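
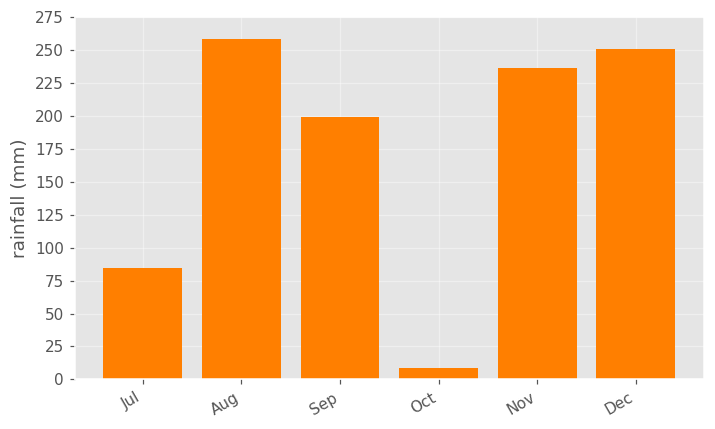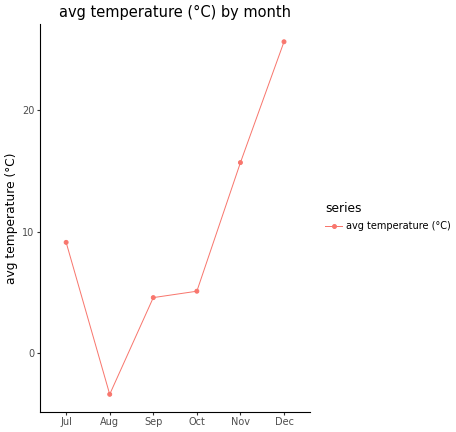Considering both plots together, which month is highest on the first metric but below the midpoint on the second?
Chart 2 median avg temperature (°C) ≈ 5; below-median months: Aug, Sep, Oct. Among those, Aug has the highest rainfall (mm) (≈ 250).

Aug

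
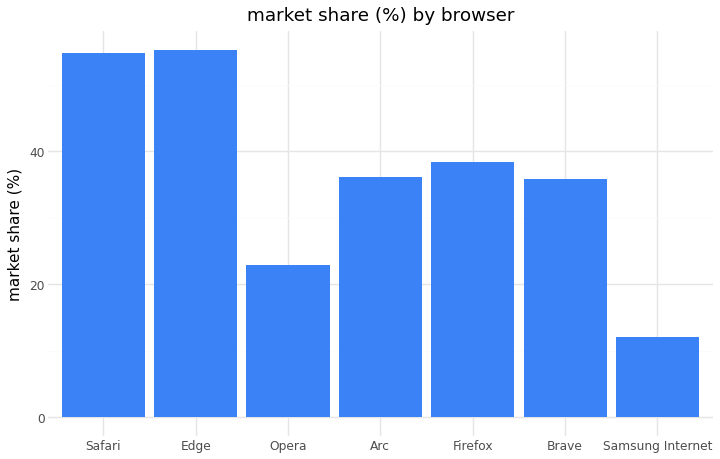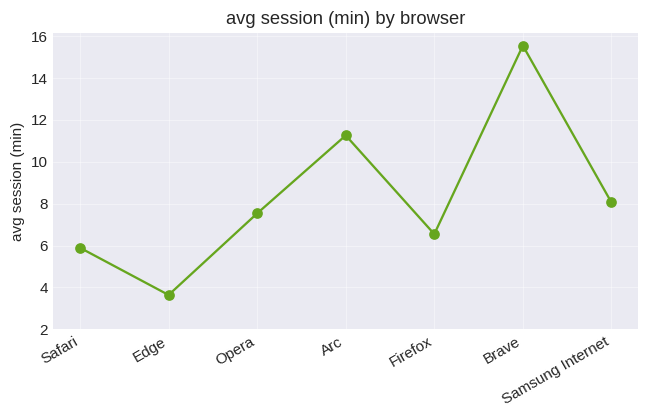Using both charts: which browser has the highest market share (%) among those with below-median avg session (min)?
Edge

Chart 2 median avg session (min) ≈ 8; below-median browsers: Safari, Edge, Firefox. Among those, Edge has the highest market share (%) (≈ 60).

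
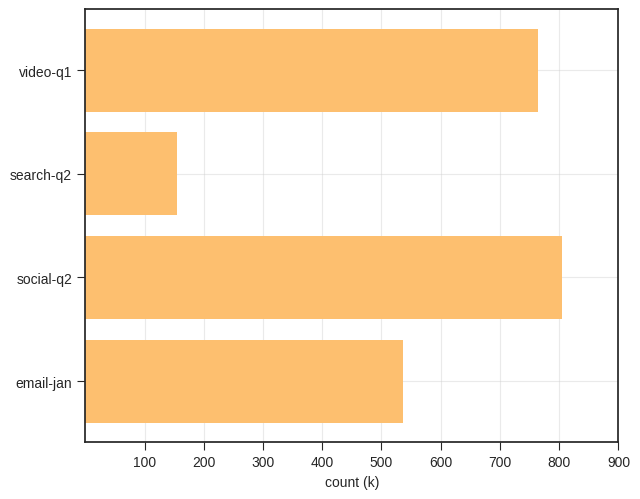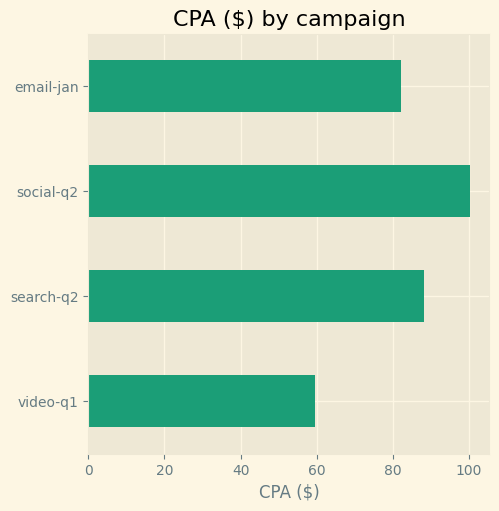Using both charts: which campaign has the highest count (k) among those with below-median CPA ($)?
Chart 2 median CPA ($) ≈ 90; below-median campaigns: video-q1, email-jan. Among those, video-q1 has the highest count (k) (≈ 800).

video-q1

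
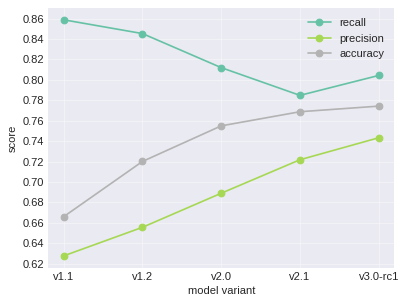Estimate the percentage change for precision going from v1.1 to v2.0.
v1.1 ≈ 0.62, v2.0 ≈ 0.68; (0.68 − 0.62) / 0.62 ≈ +9.7%.

≈ +9.7%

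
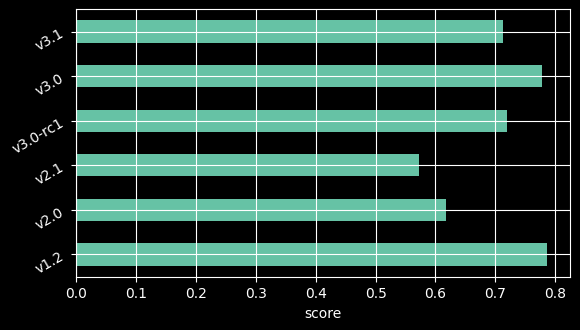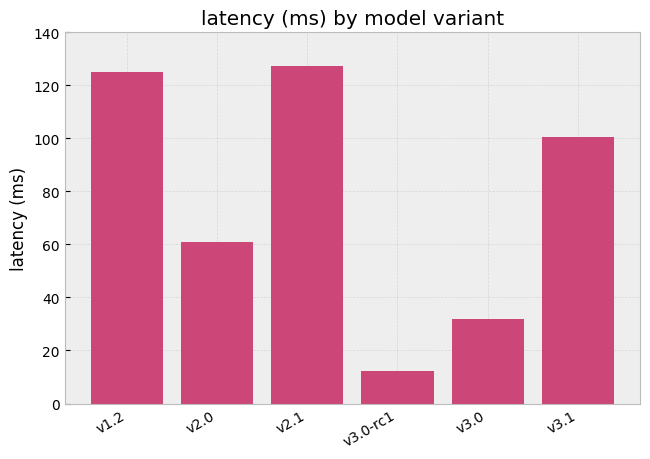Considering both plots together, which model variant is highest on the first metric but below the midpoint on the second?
Chart 2 median latency (ms) ≈ 80; below-median model variants: v2.0, v3.0-rc1, v3.0. Among those, v3.0 has the highest score (≈ 0.8).

v3.0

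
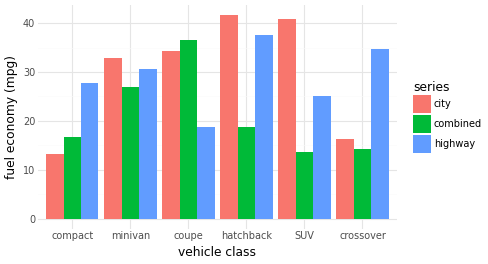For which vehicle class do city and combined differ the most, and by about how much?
SUV, ≈ 25 mpg

SUV: city ≈ 40, combined ≈ 15 → gap ≈ 25. Next-largest (hatchback) is only ≈ 20.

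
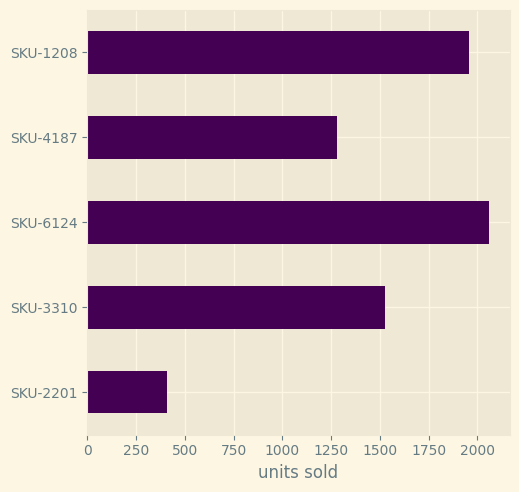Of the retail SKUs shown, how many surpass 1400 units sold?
3

Above 1400: SKU-3310, SKU-6124, SKU-1208.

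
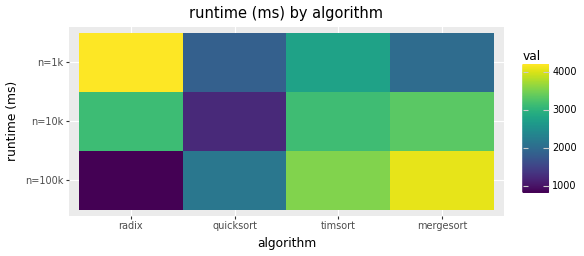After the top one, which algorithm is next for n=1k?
Top 3 for n=1k: radix ≈ 4000, timsort ≈ 3000, mergesort ≈ 2000.

timsort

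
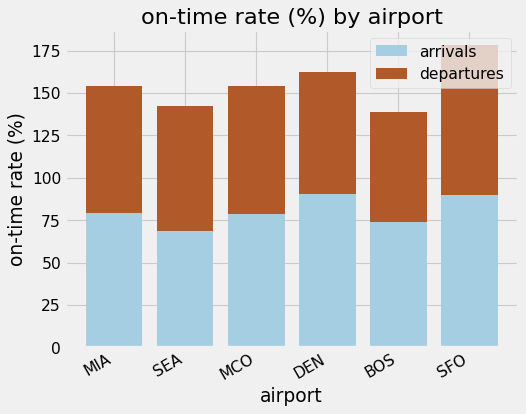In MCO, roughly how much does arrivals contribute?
≈ 80

arrivals top ≈ 80, bottom ≈ 0; segment ≈ 80.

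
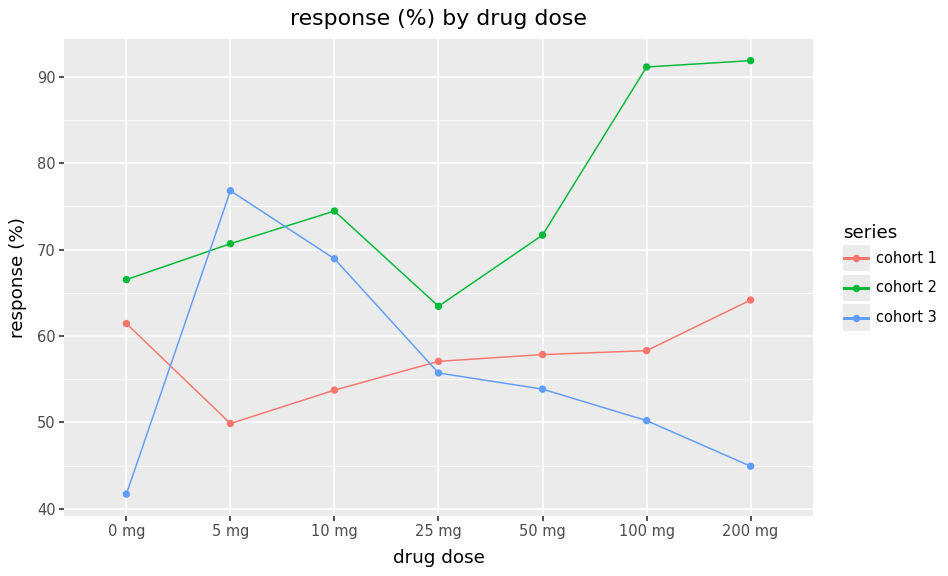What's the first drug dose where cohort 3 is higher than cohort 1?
0 mg: cohort 3 ≈ 40 vs cohort 1 ≈ 60 (not yet); 5 mg: cohort 3 ≈ 75 vs cohort 1 ≈ 50 (first crossover).

5 mg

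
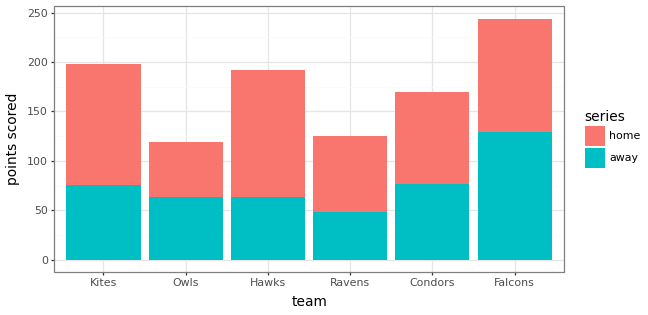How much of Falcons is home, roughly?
home top ≈ 250, bottom ≈ 125; segment ≈ 125.

≈ 125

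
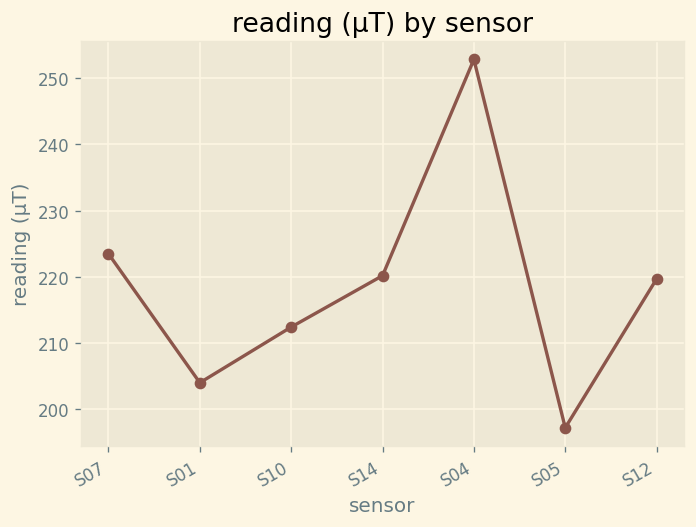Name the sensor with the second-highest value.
Top 3: S04 ≈ 255, S07 ≈ 225, S14 ≈ 220.

S07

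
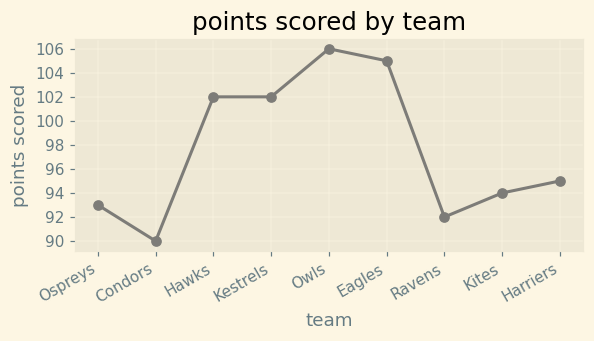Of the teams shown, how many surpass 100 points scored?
4

Above 100: Hawks, Kestrels, Owls, Eagles.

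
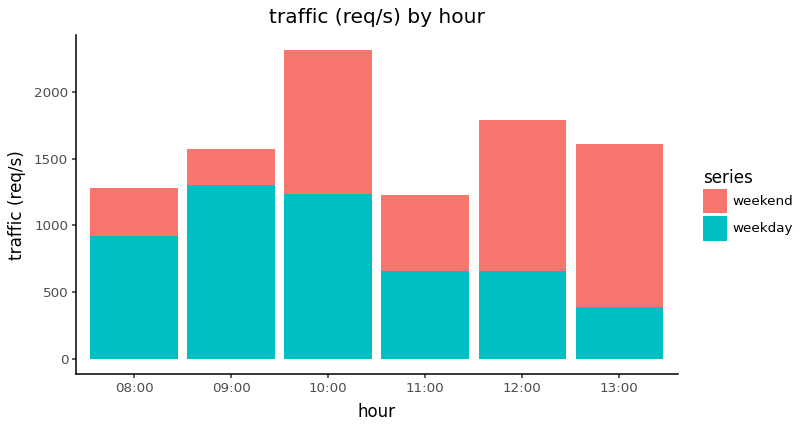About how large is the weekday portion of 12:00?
weekday top ≈ 600, bottom ≈ 0; segment ≈ 600.

≈ 600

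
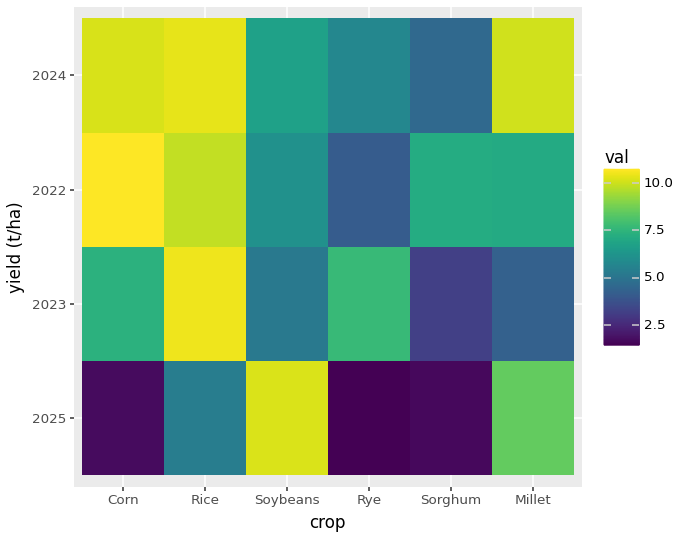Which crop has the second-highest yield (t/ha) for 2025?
Millet

Top 3 for 2025: Soybeans ≈ 10, Millet ≈ 9, Rice ≈ 5.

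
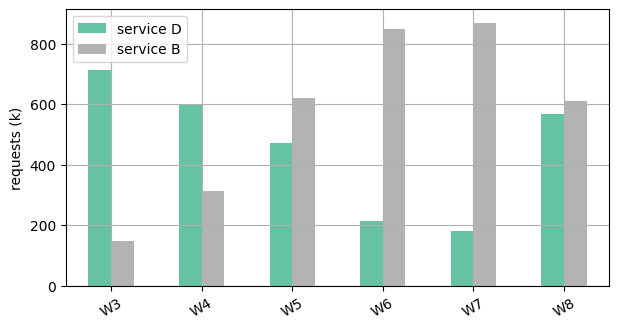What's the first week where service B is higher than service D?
W5

W4: service B ≈ 300 vs service D ≈ 600 (not yet); W5: service B ≈ 600 vs service D ≈ 500 (first crossover).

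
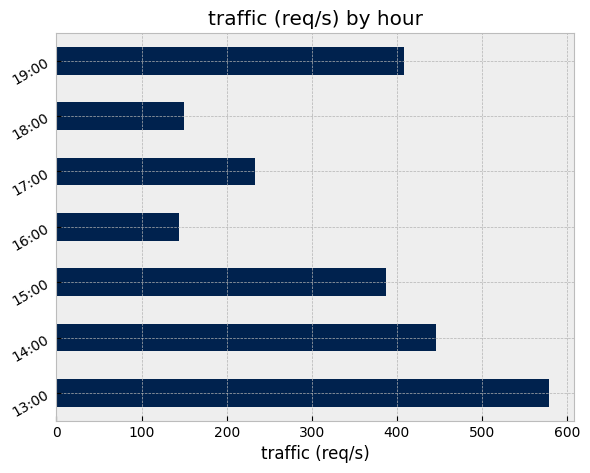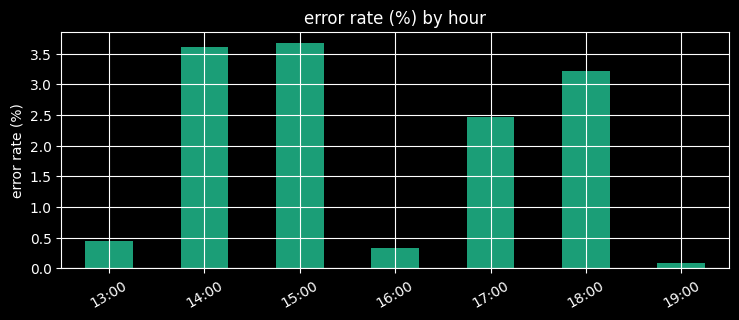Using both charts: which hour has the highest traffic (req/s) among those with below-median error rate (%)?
13:00

Chart 2 median error rate (%) ≈ 2.5; below-median hours: 13:00, 16:00, 19:00. Among those, 13:00 has the highest traffic (req/s) (≈ 600).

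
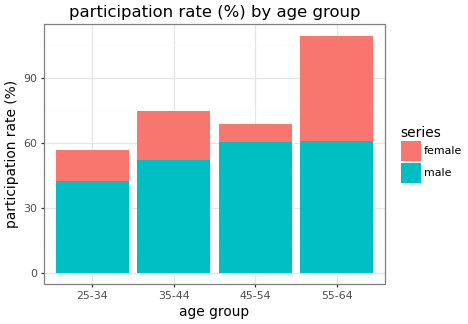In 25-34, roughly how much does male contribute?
male top ≈ 40, bottom ≈ 0; segment ≈ 40.

≈ 40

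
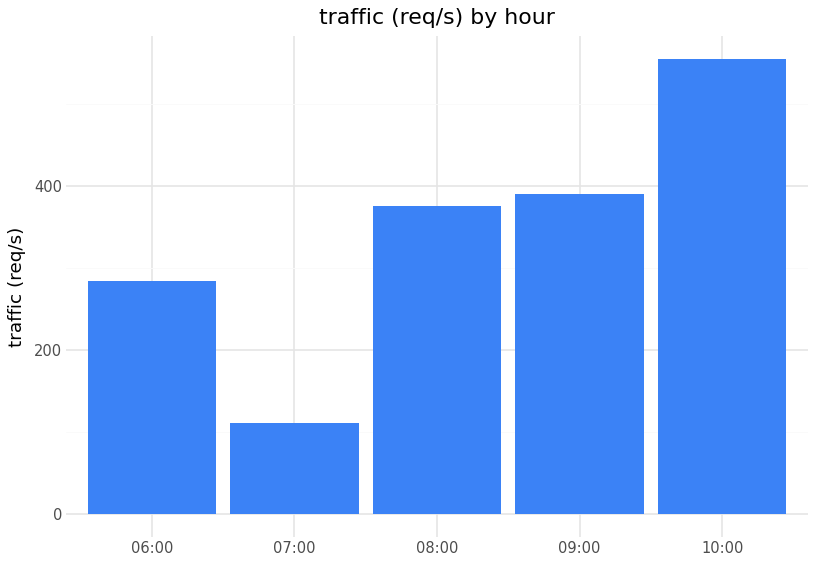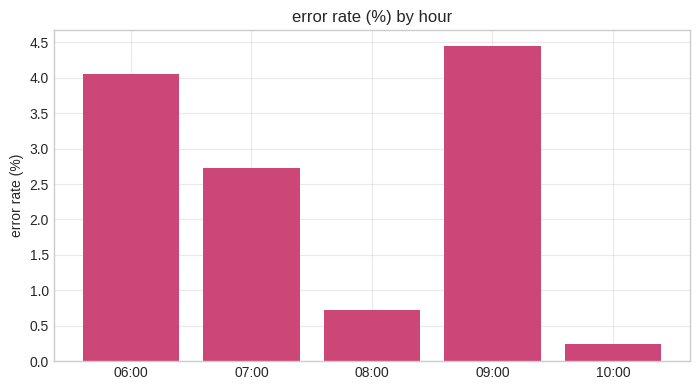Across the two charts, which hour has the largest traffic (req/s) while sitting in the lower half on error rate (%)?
Chart 2 median error rate (%) ≈ 2.5; below-median hours: 08:00, 10:00. Among those, 10:00 has the highest traffic (req/s) (≈ 600).

10:00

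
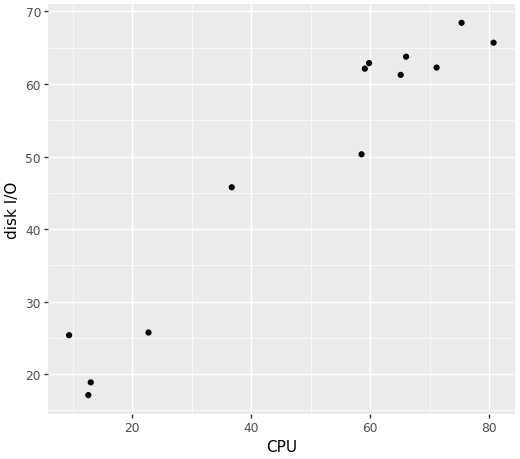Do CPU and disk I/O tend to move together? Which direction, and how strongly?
Points are positively correlated; strong (|r| ≈ 1.0).

positive, strong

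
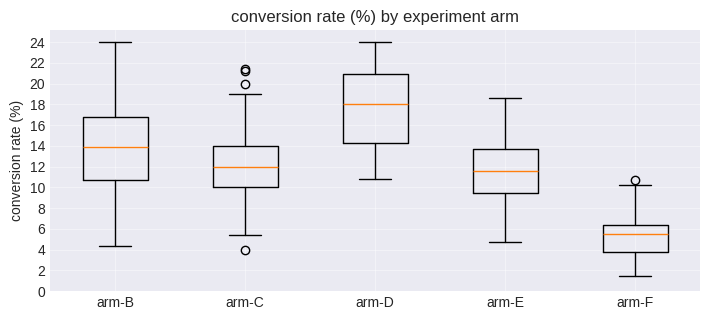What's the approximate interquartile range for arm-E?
Q3 ≈ 14, Q1 ≈ 10; IQR ≈ 4.

≈ 4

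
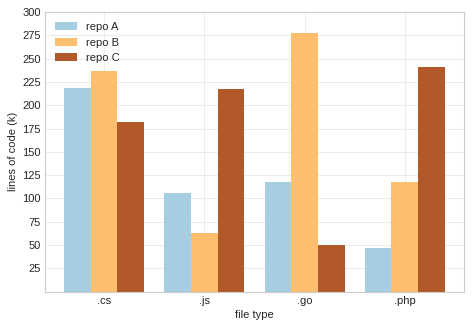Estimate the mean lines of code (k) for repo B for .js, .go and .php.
≈ 158

(75 + 275 + 125) / 3 ≈ 158.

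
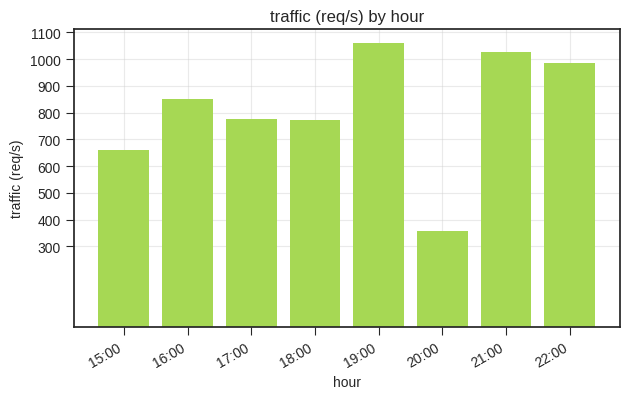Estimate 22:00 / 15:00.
≈ 1.43×

22:00 ≈ 1000, 15:00 ≈ 700; 1000/700 ≈ 1.43.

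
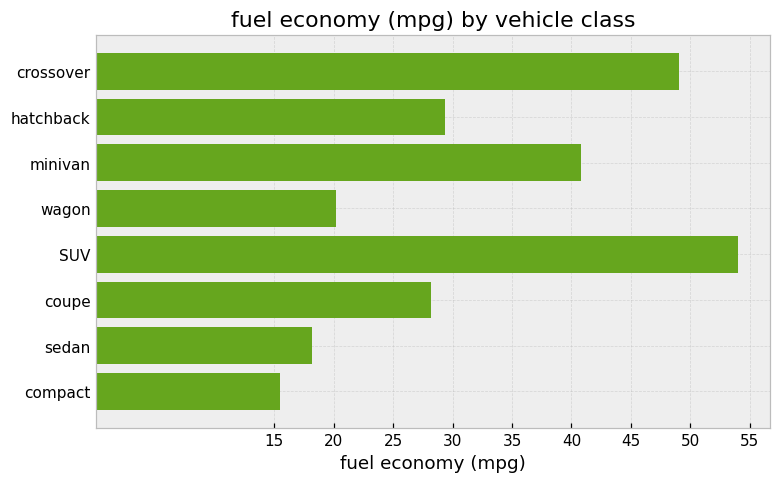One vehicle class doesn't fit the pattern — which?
SUV ≈ 55; the rest sit between ≈ 15 and ≈ 50.

SUV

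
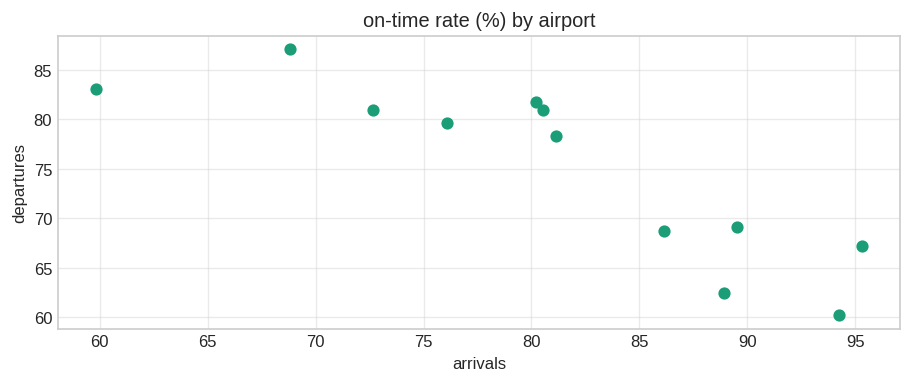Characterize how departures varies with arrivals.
Points are negatively correlated; strong (|r| ≈ 0.9).

negative, strong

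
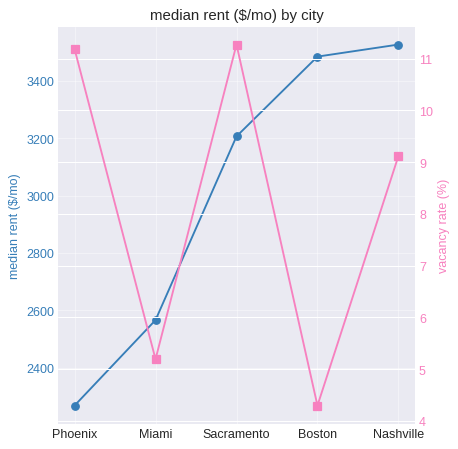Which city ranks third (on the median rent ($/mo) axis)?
Sacramento

Top 4 (on the median rent ($/mo) axis): Nashville ≈ 3600, Boston ≈ 3400, Sacramento ≈ 3200, Miami ≈ 2600.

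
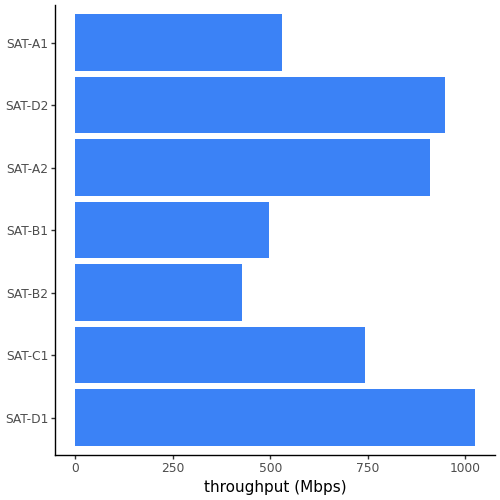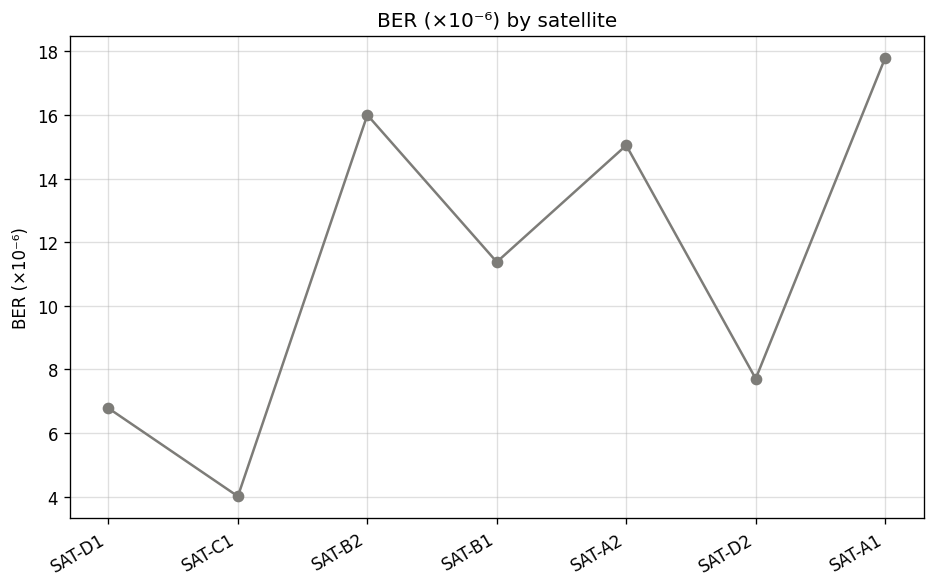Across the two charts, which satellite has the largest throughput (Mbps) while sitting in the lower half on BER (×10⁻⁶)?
Chart 2 median BER (×10⁻⁶) ≈ 12; below-median satellites: SAT-D1, SAT-C1, SAT-D2. Among those, SAT-D1 has the highest throughput (Mbps) (≈ 1000).

SAT-D1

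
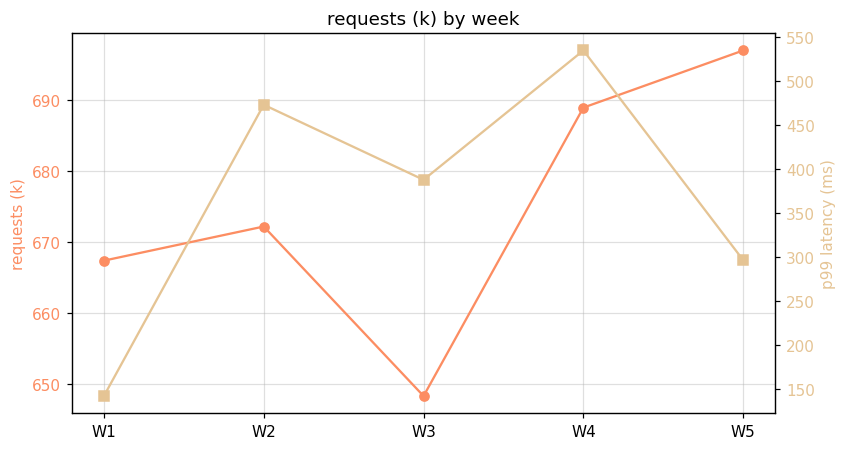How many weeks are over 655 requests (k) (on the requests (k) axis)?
Above 655: W1, W2, W4, W5.

4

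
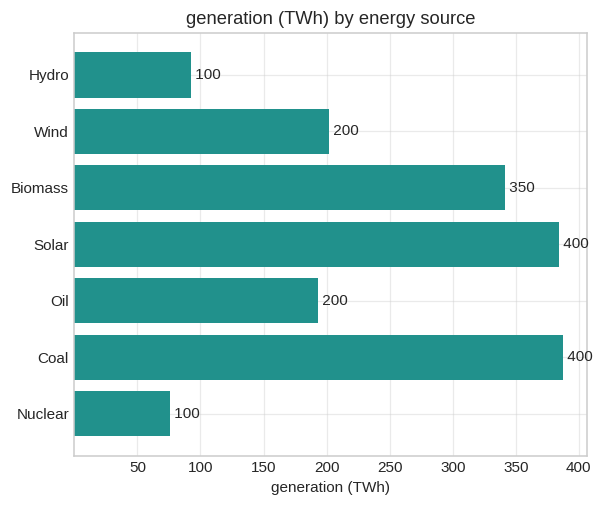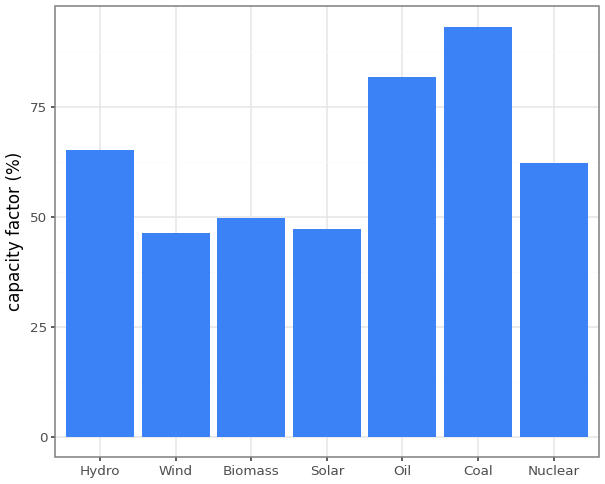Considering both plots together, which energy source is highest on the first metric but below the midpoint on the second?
Chart 2 median capacity factor (%) ≈ 60; below-median energy sources: Wind, Biomass, Solar. Among those, Solar has the highest generation (TWh) (≈ 400).

Solar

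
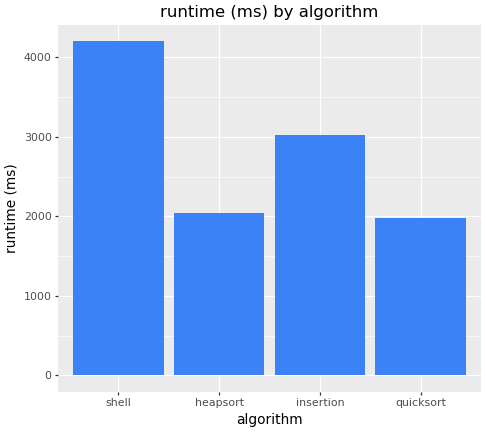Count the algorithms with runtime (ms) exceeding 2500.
Above 2500: shell, insertion.

2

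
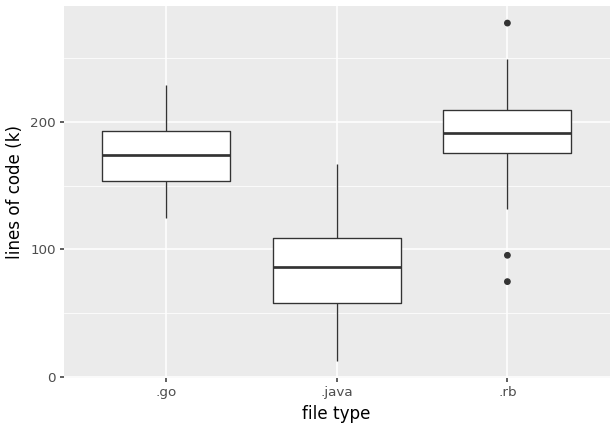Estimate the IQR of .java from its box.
Q3 ≈ 110, Q1 ≈ 60; IQR ≈ 50.

≈ 50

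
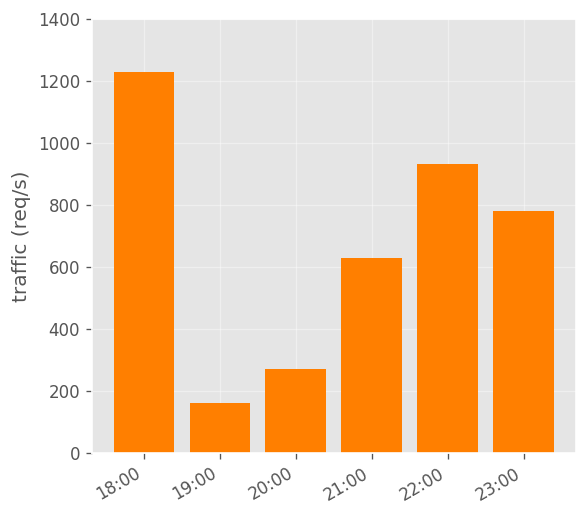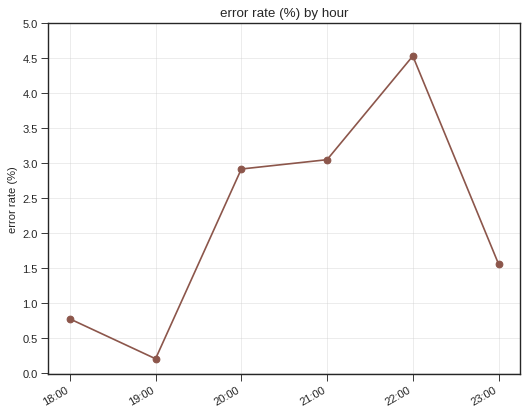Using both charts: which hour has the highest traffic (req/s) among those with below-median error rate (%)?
Chart 2 median error rate (%) ≈ 2; below-median hours: 18:00, 19:00, 23:00. Among those, 18:00 has the highest traffic (req/s) (≈ 1200).

18:00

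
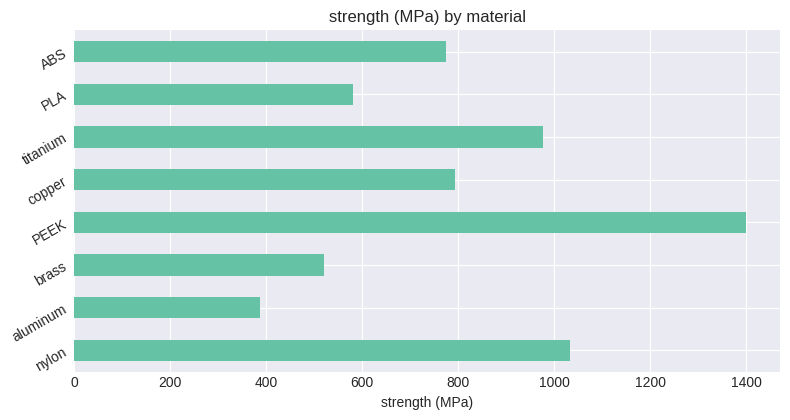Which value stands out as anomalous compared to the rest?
PEEK ≈ 1400; the rest sit between ≈ 400 and ≈ 1000.

PEEK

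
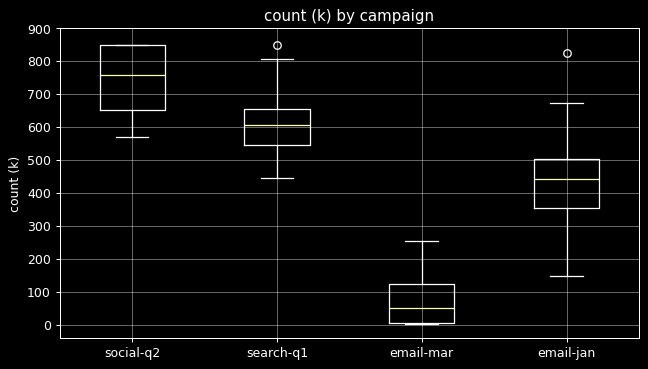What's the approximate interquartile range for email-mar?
Q3 ≈ 100, Q1 ≈ 0; IQR ≈ 100.

≈ 100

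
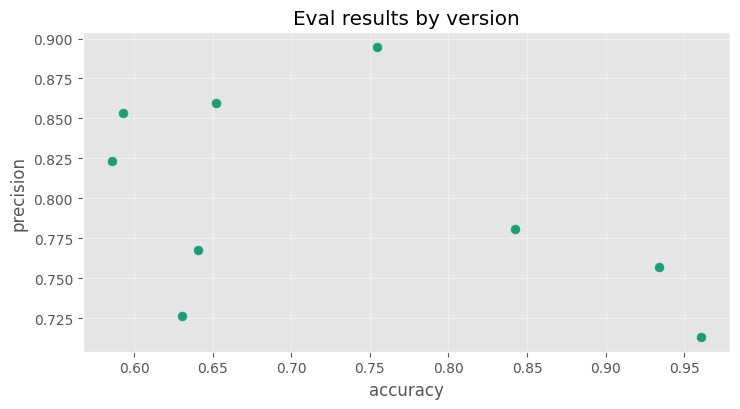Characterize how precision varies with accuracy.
negative, moderate

Points are negatively correlated; moderate (|r| ≈ 0.5).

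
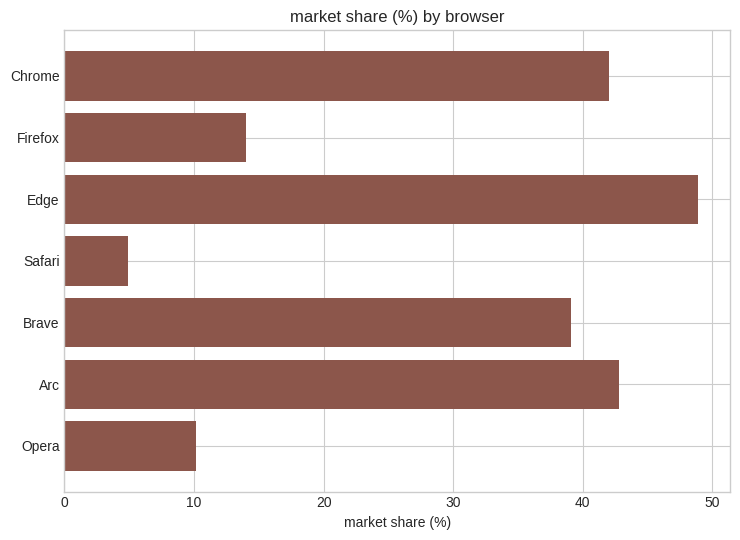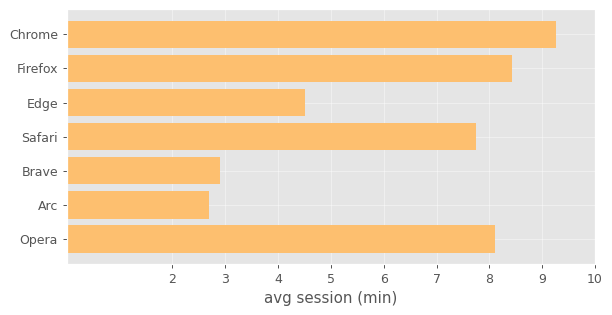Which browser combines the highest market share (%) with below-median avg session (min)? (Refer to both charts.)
Edge

Chart 2 median avg session (min) ≈ 8; below-median browsers: Edge, Brave, Arc. Among those, Edge has the highest market share (%) (≈ 50).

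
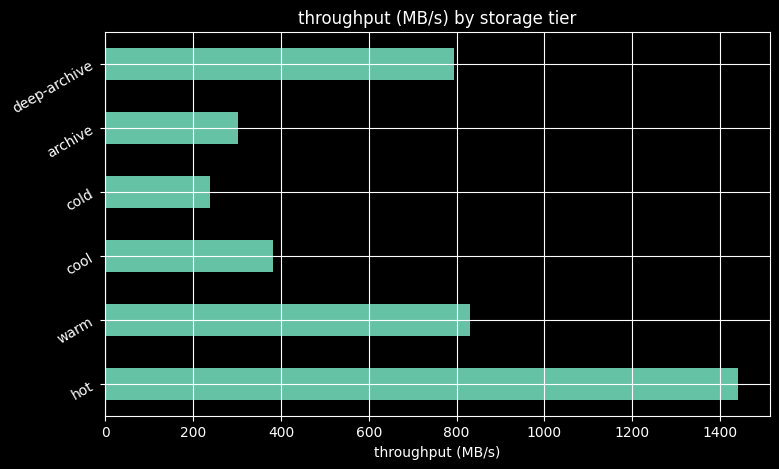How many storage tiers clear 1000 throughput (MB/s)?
Above 1000: hot.

1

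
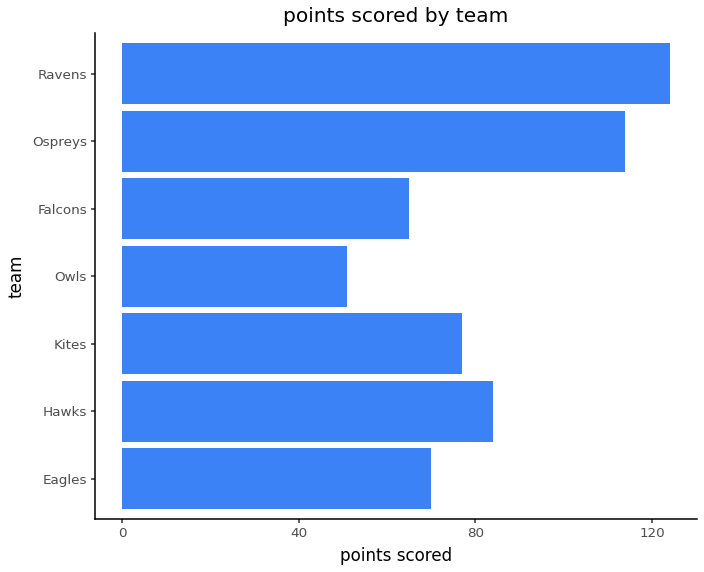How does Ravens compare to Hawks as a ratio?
≈ 1.5×

Ravens ≈ 120, Hawks ≈ 80; 120/80 ≈ 1.5.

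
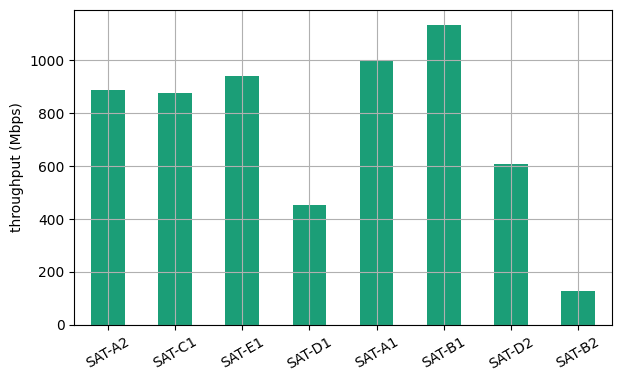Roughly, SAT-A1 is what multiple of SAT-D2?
≈ 1.67×

SAT-A1 ≈ 1000, SAT-D2 ≈ 600; 1000/600 ≈ 1.67.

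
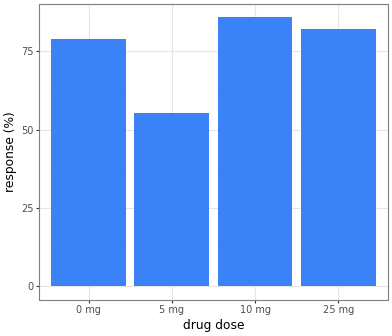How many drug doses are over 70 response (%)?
Above 70: 0 mg, 10 mg, 25 mg.

3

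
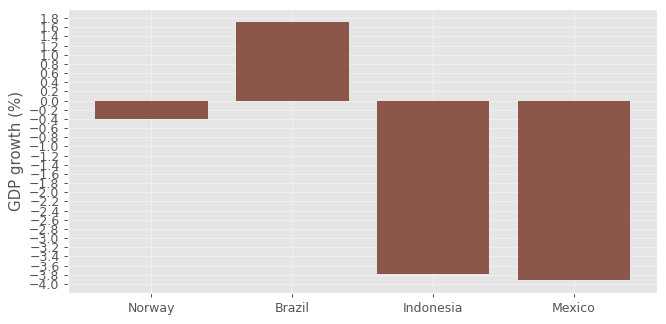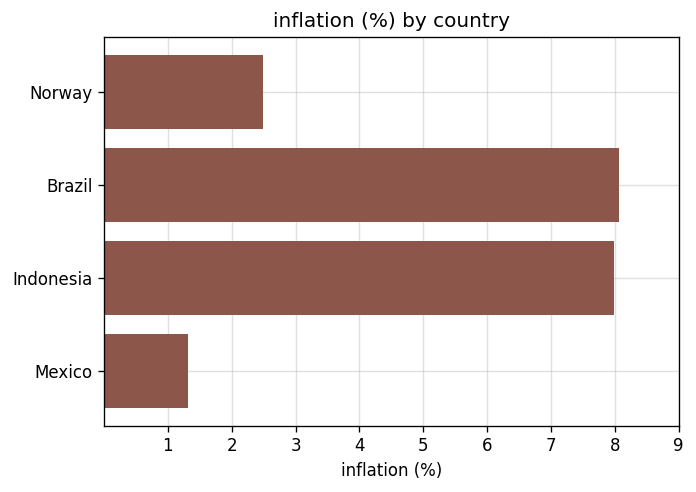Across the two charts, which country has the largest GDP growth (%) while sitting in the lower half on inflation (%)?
Chart 2 median inflation (%) ≈ 5; below-median countries: Norway, Mexico. Among those, Norway has the highest GDP growth (%) (≈ -0.4).

Norway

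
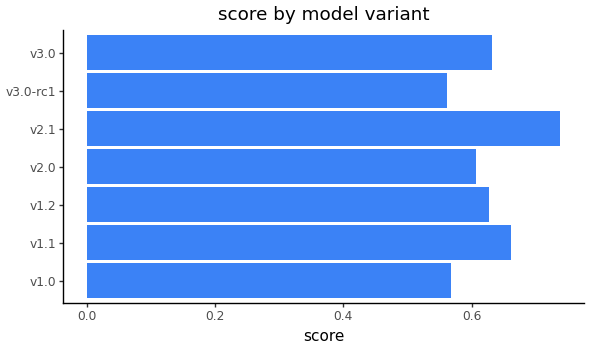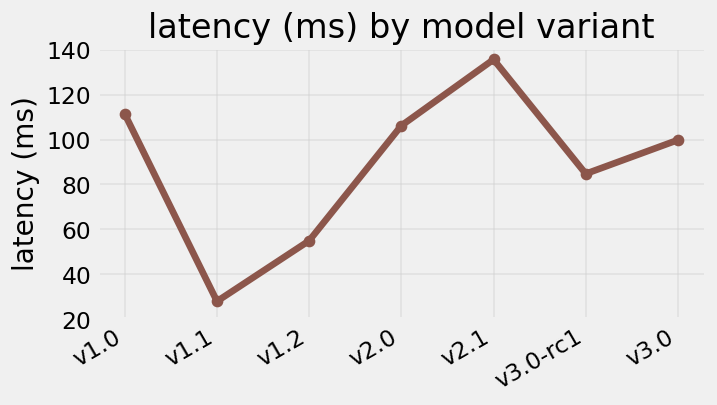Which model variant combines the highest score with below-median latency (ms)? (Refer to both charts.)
v1.1

Chart 2 median latency (ms) ≈ 100; below-median model variants: v1.1, v1.2, v3.0-rc1. Among those, v1.1 has the highest score (≈ 0.7).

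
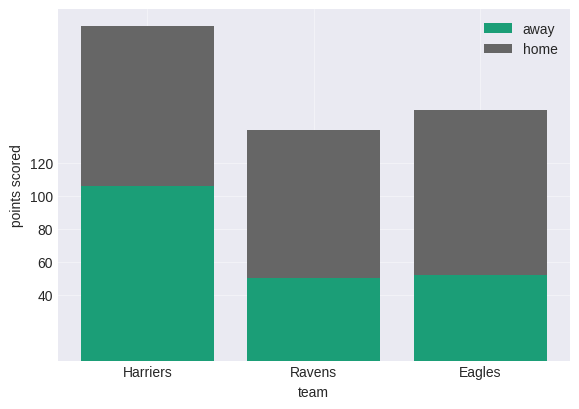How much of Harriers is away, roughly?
≈ 100

away top ≈ 100, bottom ≈ 0; segment ≈ 100.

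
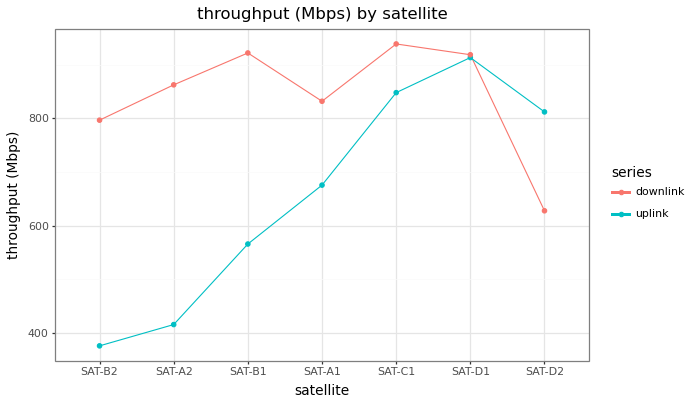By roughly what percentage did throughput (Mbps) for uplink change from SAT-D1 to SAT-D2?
SAT-D1 ≈ 900, SAT-D2 ≈ 800; (800 − 900) / 900 ≈ -11.1%.

≈ -11.1%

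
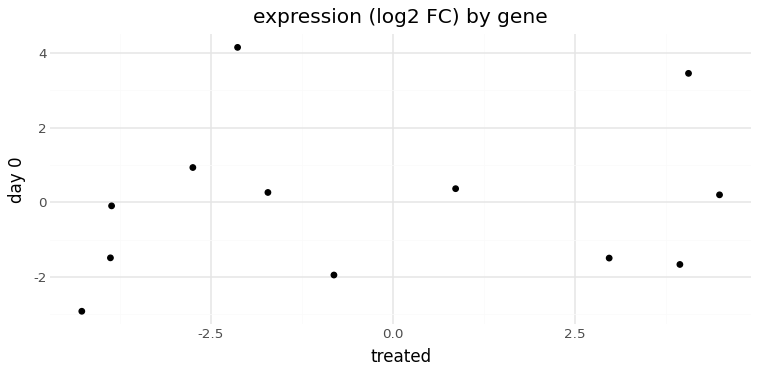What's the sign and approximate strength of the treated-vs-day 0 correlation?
Points are roughly uncorrelated; weak (|r| ≈ 0.2).

no clear correlation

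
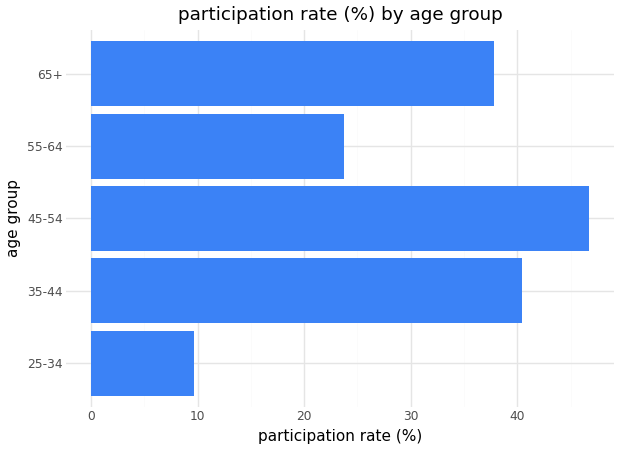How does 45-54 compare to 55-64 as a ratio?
≈ 1.8×

45-54 ≈ 45, 55-64 ≈ 25; 45/25 ≈ 1.8.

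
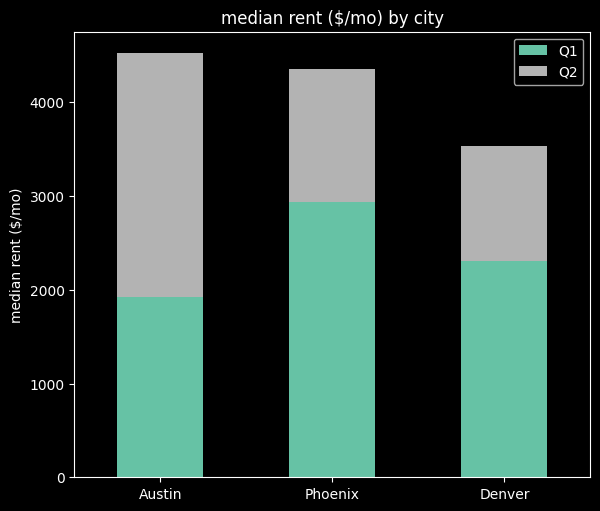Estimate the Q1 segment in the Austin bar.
Q1 top ≈ 2000, bottom ≈ 0; segment ≈ 2000.

≈ 2000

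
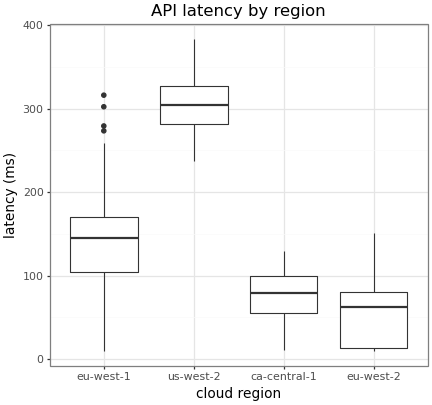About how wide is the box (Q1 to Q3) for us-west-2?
Q3 ≈ 325, Q1 ≈ 275; IQR ≈ 50.

≈ 50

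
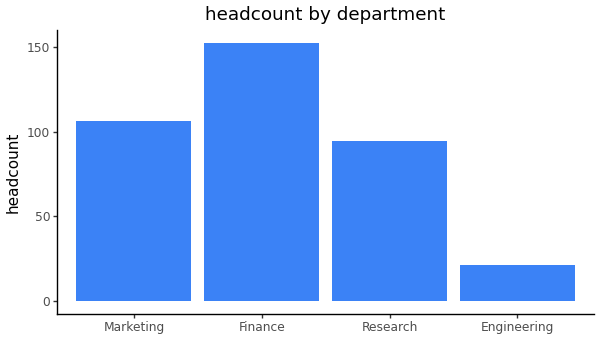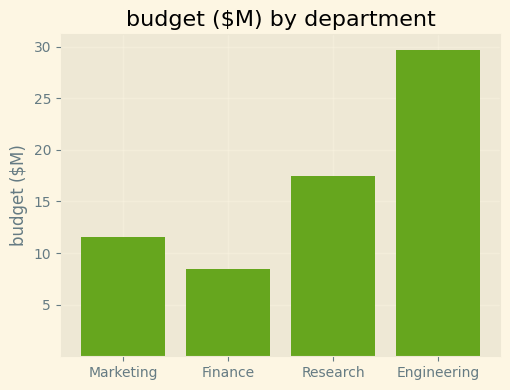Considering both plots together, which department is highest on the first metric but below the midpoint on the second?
Finance

Chart 2 median budget ($M) ≈ 15; below-median departments: Marketing, Finance. Among those, Finance has the highest headcount (≈ 160).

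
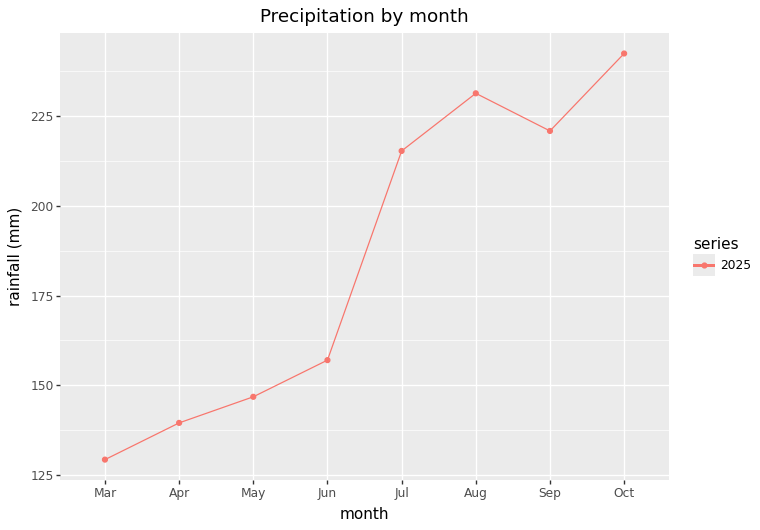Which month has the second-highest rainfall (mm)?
Top 3: Oct ≈ 240, Aug ≈ 230, Sep ≈ 220.

Aug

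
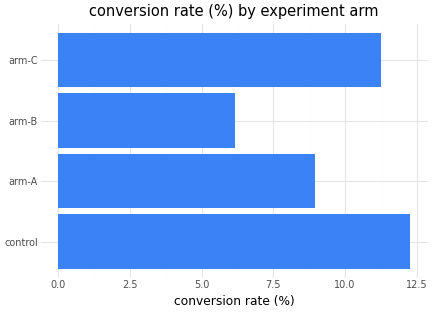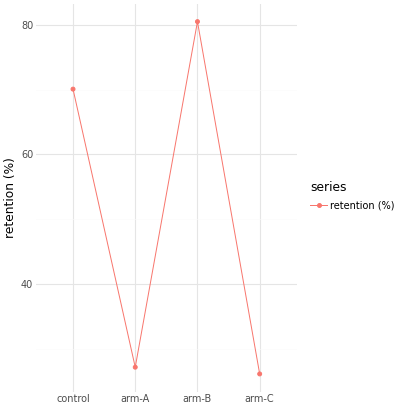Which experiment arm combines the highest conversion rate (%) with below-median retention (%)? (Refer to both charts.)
arm-C

Chart 2 median retention (%) ≈ 50; below-median experiment arms: arm-A, arm-C. Among those, arm-C has the highest conversion rate (%) (≈ 12).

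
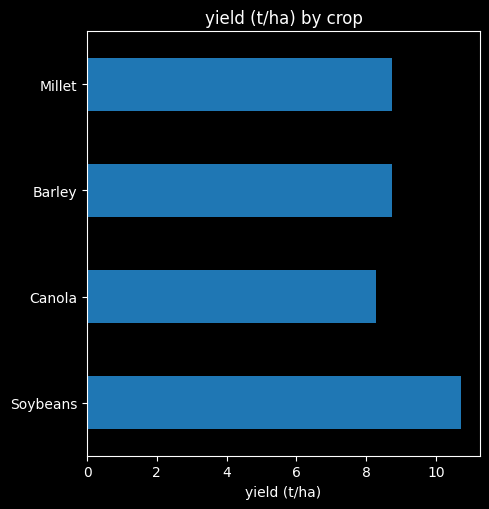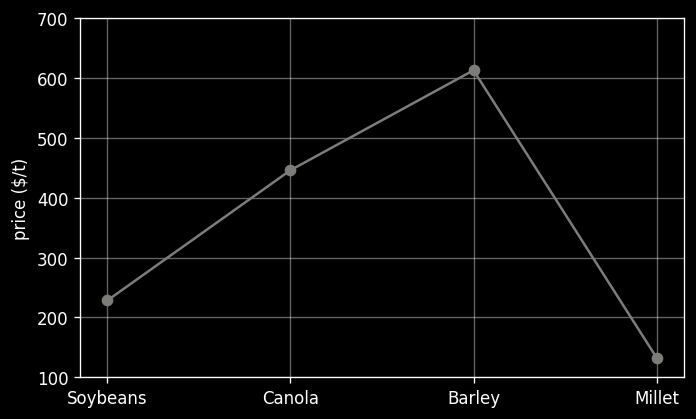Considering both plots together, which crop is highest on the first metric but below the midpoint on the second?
Soybeans

Chart 2 median price ($/t) ≈ 300; below-median crops: Soybeans, Millet. Among those, Soybeans has the highest yield (t/ha) (≈ 11).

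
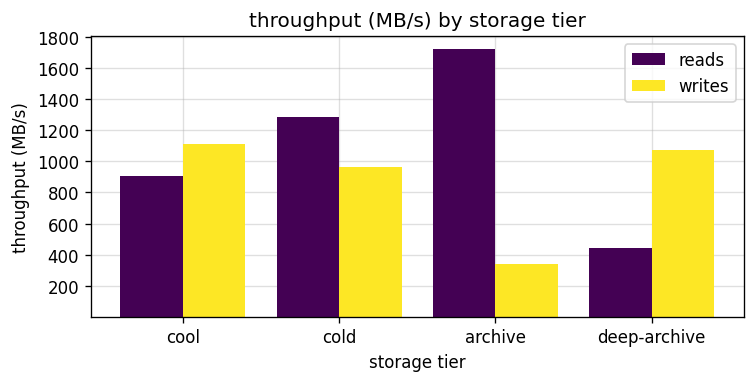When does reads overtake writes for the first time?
cold

cool: reads ≈ 1000 vs writes ≈ 1200 (not yet); cold: reads ≈ 1200 vs writes ≈ 1000 (first crossover).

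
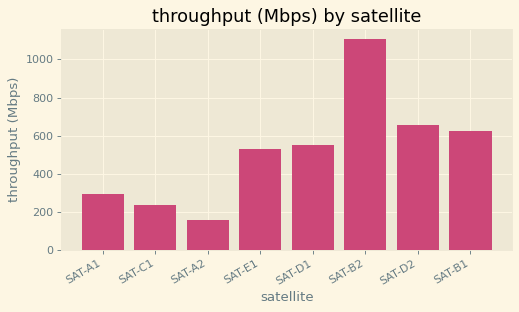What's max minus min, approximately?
≈ 900

Max SAT-B2 ≈ 1100, min SAT-A2 ≈ 200; range ≈ 900.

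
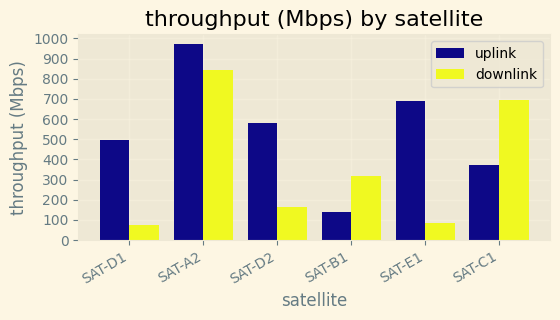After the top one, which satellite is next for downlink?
Top 3 for downlink: SAT-A2 ≈ 800, SAT-C1 ≈ 700, SAT-B1 ≈ 300.

SAT-C1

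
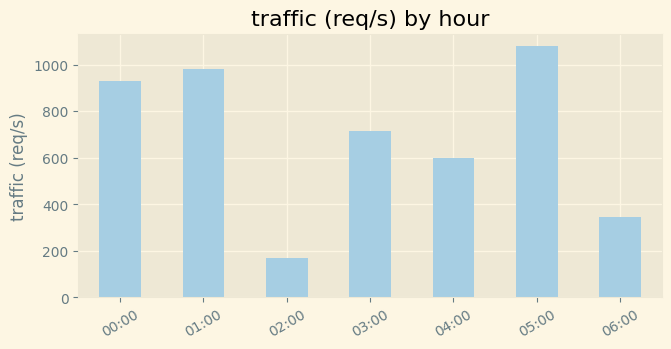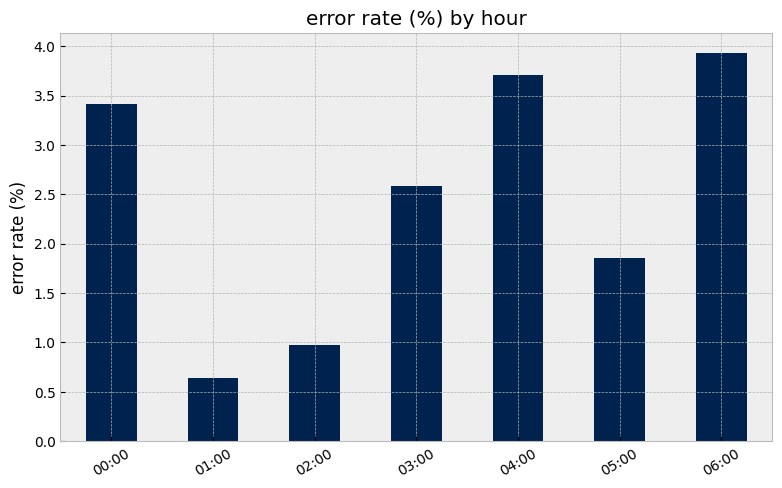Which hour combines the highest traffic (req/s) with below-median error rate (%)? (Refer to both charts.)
Chart 2 median error rate (%) ≈ 2.5; below-median hours: 01:00, 02:00, 05:00. Among those, 05:00 has the highest traffic (req/s) (≈ 1100).

05:00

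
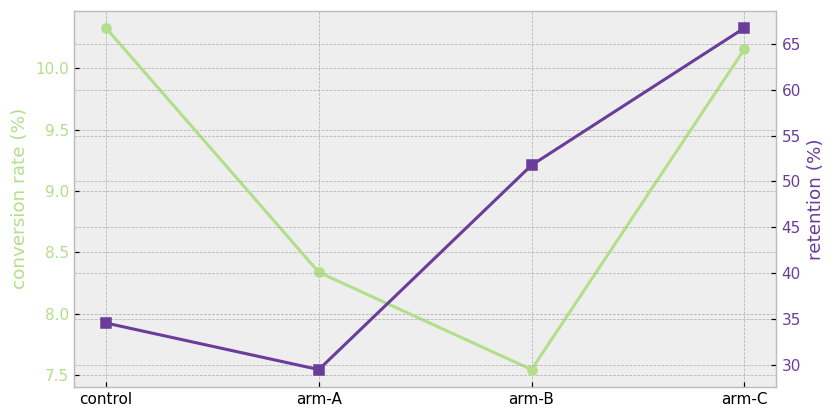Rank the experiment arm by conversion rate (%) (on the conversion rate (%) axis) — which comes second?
arm-C

Top 3 (on the conversion rate (%) axis): control ≈ 10.5, arm-C ≈ 10.0, arm-A ≈ 8.5.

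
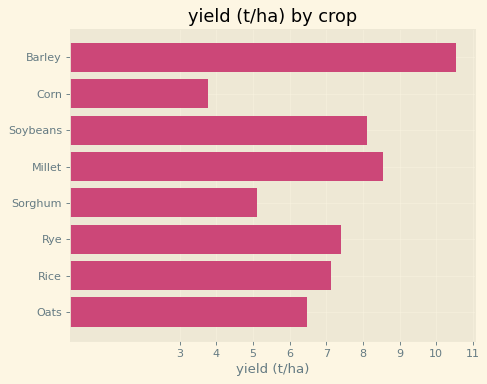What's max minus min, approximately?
Max Barley ≈ 11, min Corn ≈ 4; range ≈ 7.

≈ 7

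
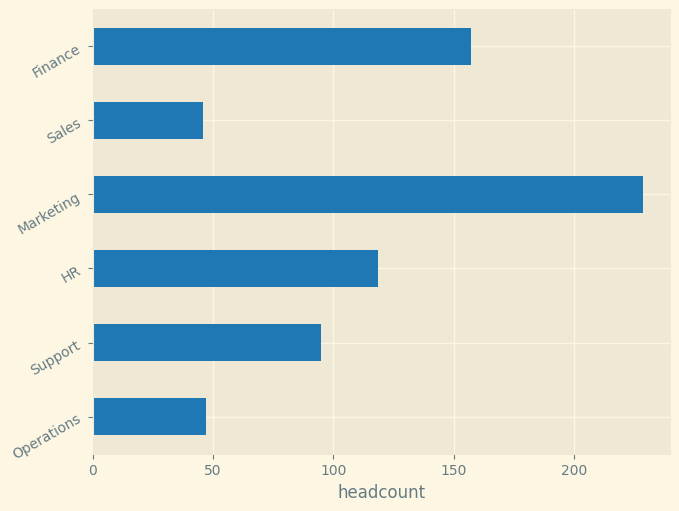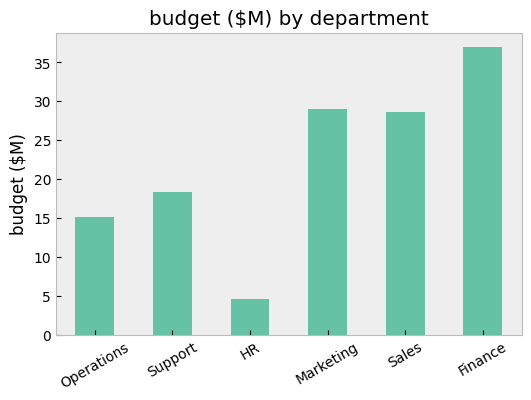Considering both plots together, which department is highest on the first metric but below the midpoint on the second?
Chart 2 median budget ($M) ≈ 25; below-median departments: Operations, Support, HR. Among those, HR has the highest headcount (≈ 125).

HR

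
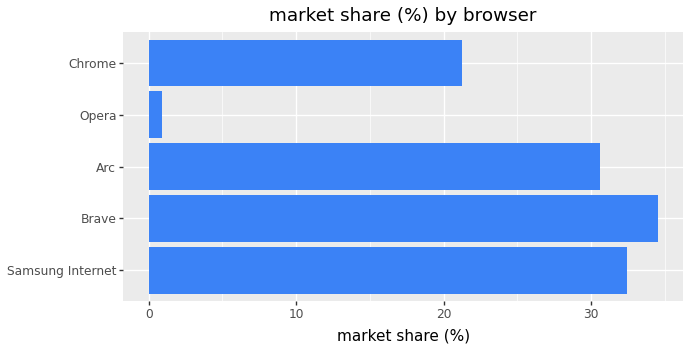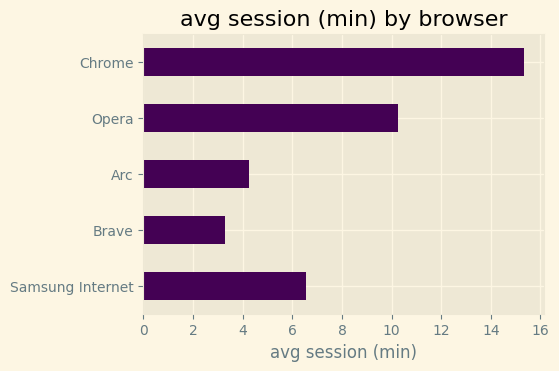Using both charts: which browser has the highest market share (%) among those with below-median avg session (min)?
Brave

Chart 2 median avg session (min) ≈ 6; below-median browsers: Brave, Arc. Among those, Brave has the highest market share (%) (≈ 35).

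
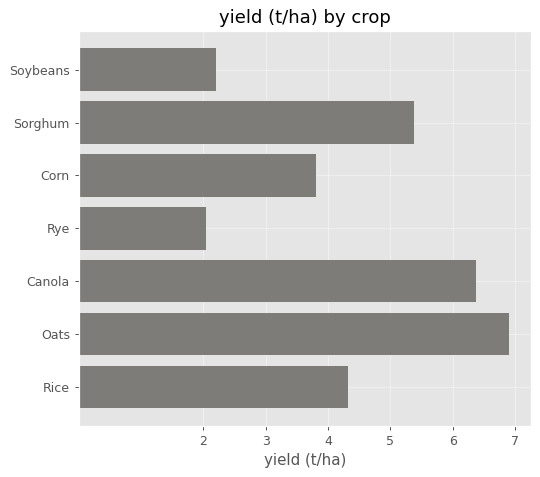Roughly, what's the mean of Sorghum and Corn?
(5 + 4) / 2 ≈ 4.

≈ 4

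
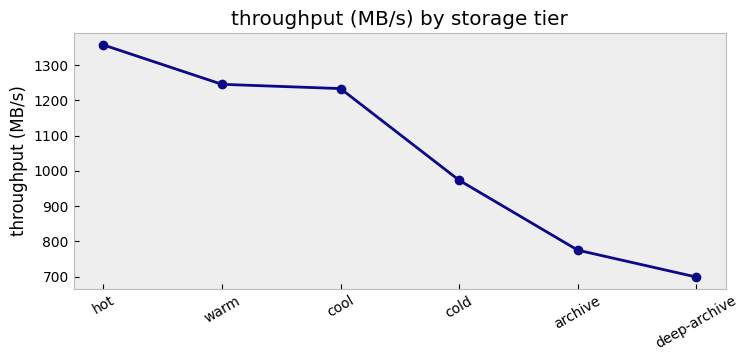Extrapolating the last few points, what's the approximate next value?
≈ 550

Last three: 1000, 800, 700 → slope ≈ -150/step → next ≈ 550.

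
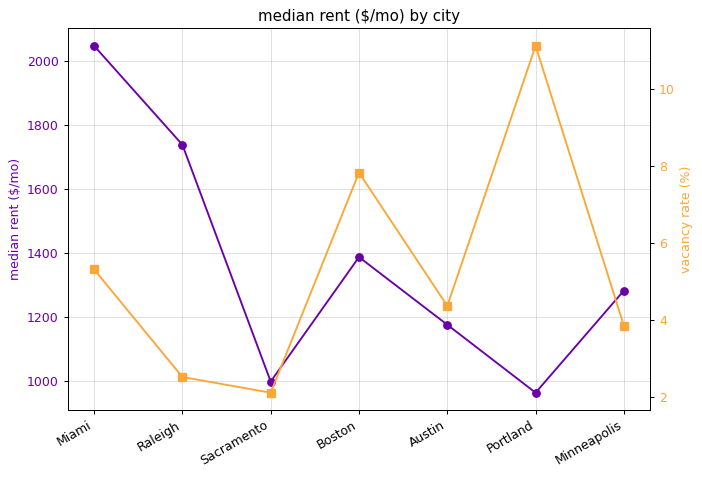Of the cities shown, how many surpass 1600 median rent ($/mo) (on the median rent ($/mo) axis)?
2

Above 1600: Miami, Raleigh.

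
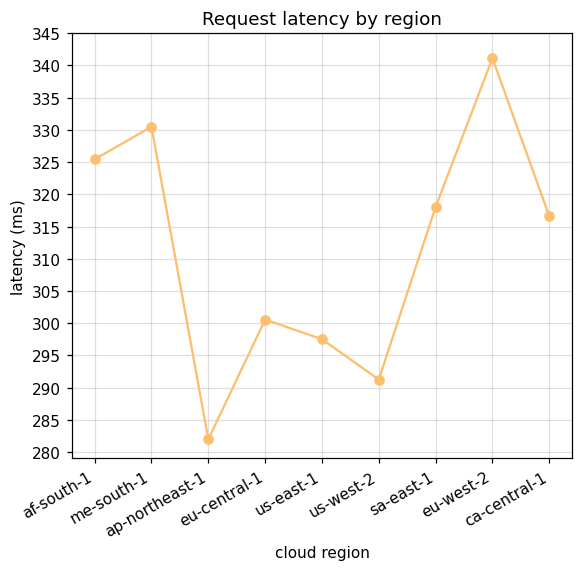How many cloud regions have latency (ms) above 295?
Above 295: af-south-1, me-south-1, eu-central-1, us-east-1, sa-east-1, eu-west-2, ca-central-1.

7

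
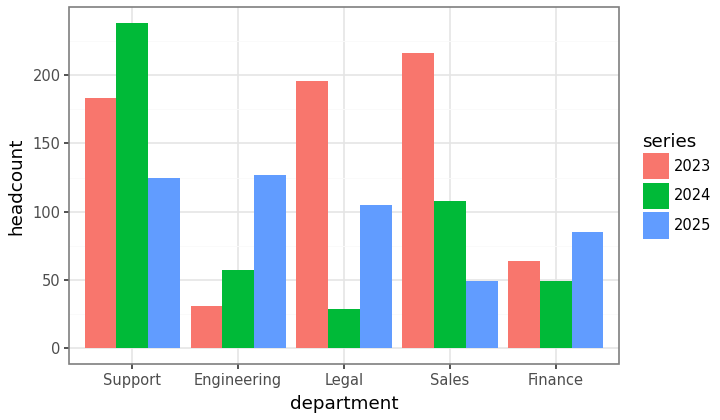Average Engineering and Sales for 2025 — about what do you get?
(120 + 40) / 2 ≈ 80.

≈ 80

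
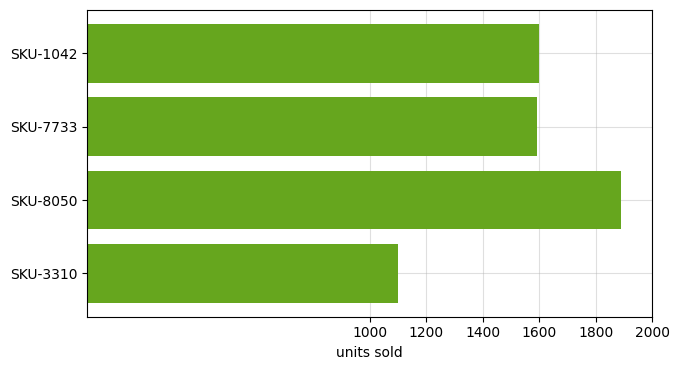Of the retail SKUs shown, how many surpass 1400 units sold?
3

Above 1400: SKU-1042, SKU-7733, SKU-8050.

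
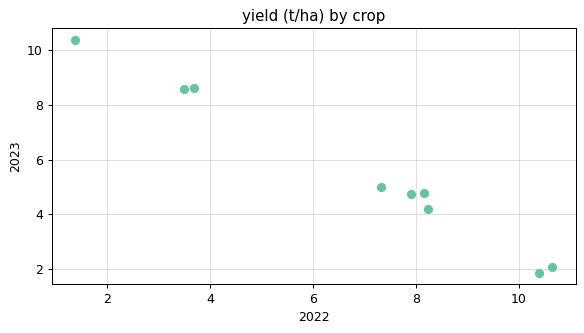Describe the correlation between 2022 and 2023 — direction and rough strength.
negative, strong

Points are negatively correlated; strong (|r| ≈ 1.0).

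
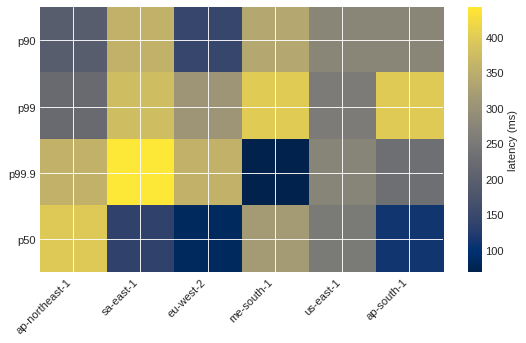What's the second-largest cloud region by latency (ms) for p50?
Top 3 for p50: ap-northeast-1 ≈ 400, me-south-1 ≈ 300, us-east-1 ≈ 250.

me-south-1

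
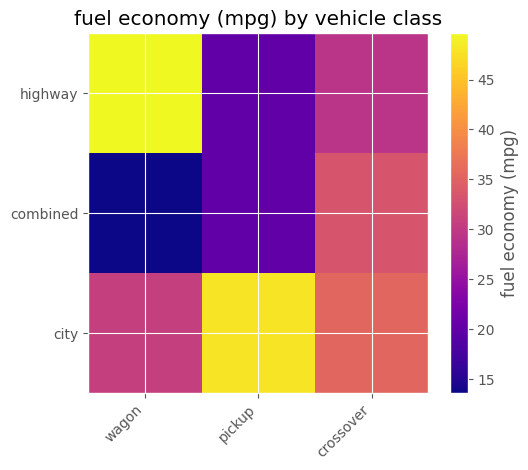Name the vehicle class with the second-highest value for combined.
pickup

Top 3 for combined: crossover ≈ 35, pickup ≈ 20, wagon ≈ 15.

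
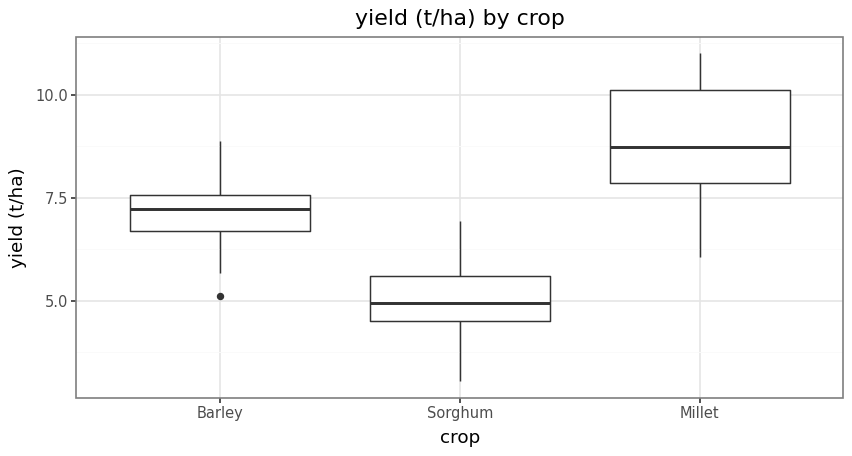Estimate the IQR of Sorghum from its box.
≈ 1.0

Q3 ≈ 5.5, Q1 ≈ 4.5; IQR ≈ 1.0.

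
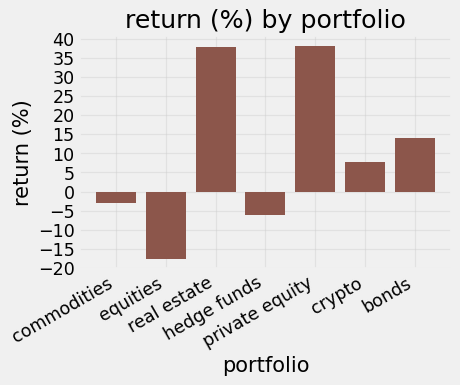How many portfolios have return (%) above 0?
Above 0: real estate, private equity, crypto, bonds.

4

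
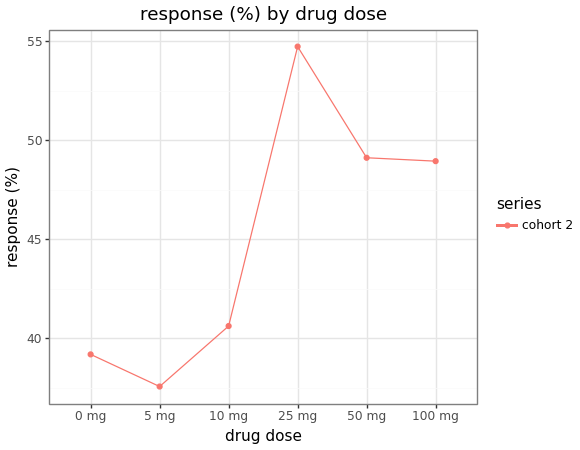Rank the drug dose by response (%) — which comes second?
50 mg

Top 3: 25 mg ≈ 54, 50 mg ≈ 50, 100 mg ≈ 48.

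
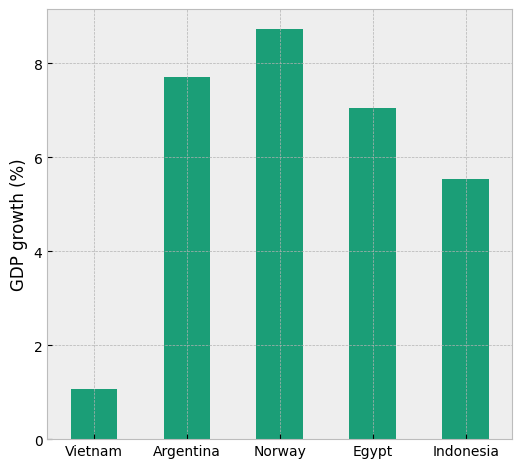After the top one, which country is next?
Top 3: Norway ≈ 9, Argentina ≈ 8, Egypt ≈ 7.

Argentina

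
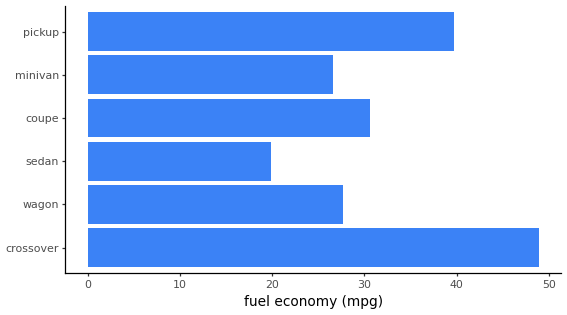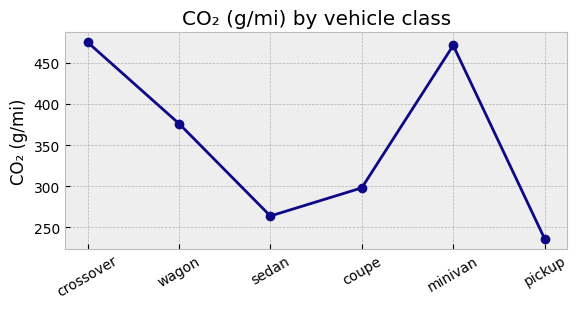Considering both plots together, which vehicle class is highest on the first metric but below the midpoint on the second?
pickup

Chart 2 median CO₂ (g/mi) ≈ 350; below-median vehicle classes: sedan, coupe, pickup. Among those, pickup has the highest fuel economy (mpg) (≈ 40).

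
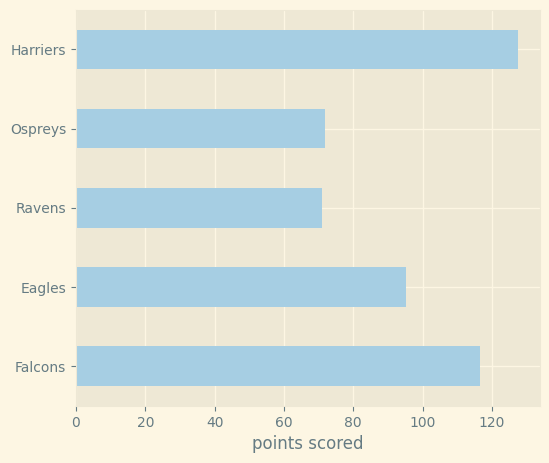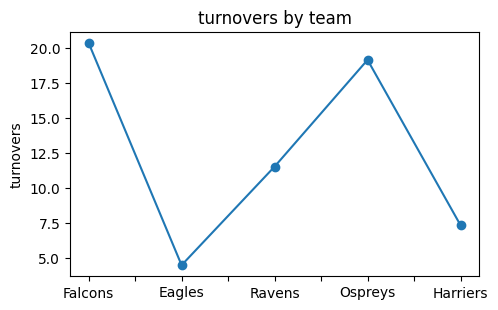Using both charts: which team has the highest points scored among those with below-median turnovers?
Harriers

Chart 2 median turnovers ≈ 12; below-median teams: Eagles, Harriers. Among those, Harriers has the highest points scored (≈ 120).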